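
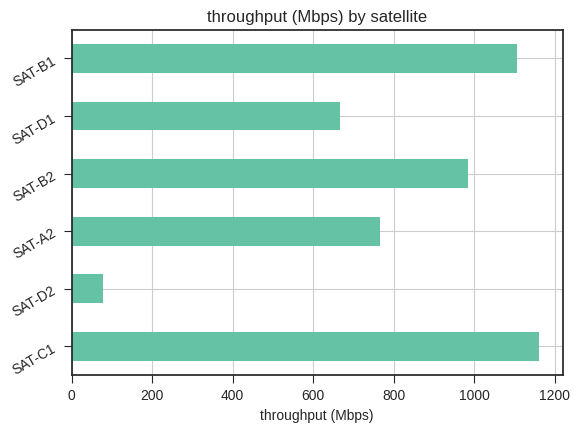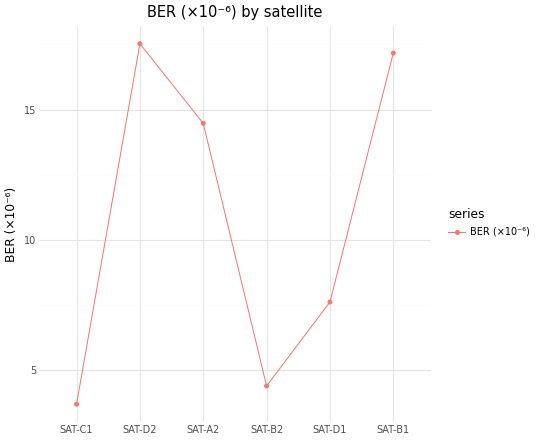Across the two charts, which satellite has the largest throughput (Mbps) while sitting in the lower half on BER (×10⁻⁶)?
SAT-C1

Chart 2 median BER (×10⁻⁶) ≈ 12; below-median satellites: SAT-C1, SAT-B2, SAT-D1. Among those, SAT-C1 has the highest throughput (Mbps) (≈ 1200).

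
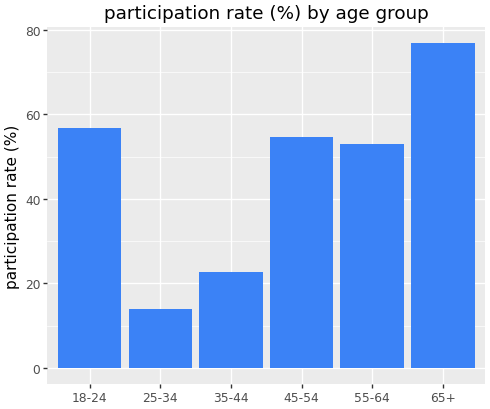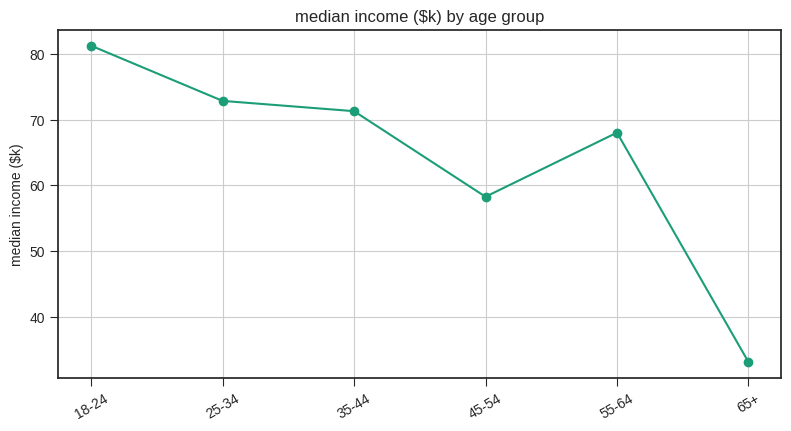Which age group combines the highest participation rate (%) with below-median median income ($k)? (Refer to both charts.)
Chart 2 median median income ($k) ≈ 70; below-median age groups: 45-54, 55-64, 65+. Among those, 65+ has the highest participation rate (%) (≈ 80).

65+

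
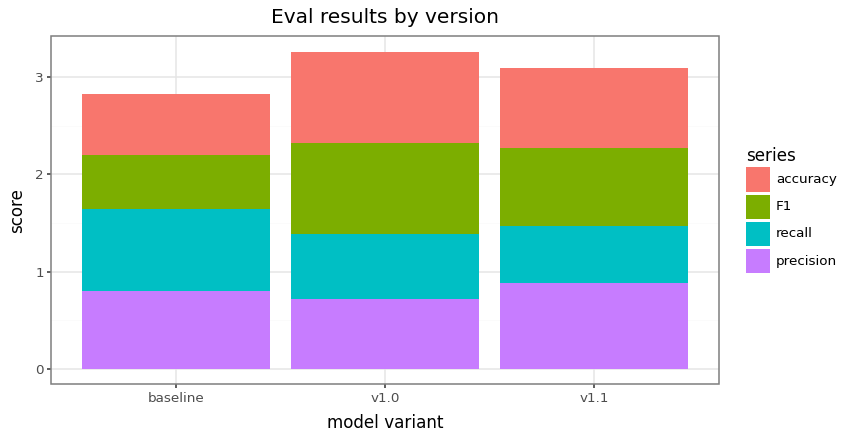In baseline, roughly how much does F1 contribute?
F1 top ≈ 2.0, bottom ≈ 1.5; segment ≈ 0.5.

≈ 0.5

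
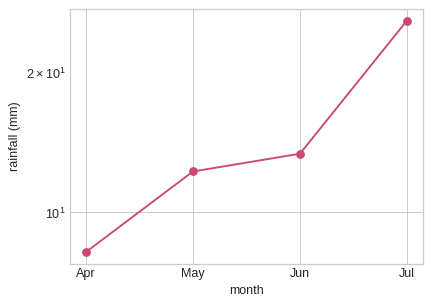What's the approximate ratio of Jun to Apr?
≈ 1.75×

Jun ≈ 14, Apr ≈ 8; 14/8 ≈ 1.75.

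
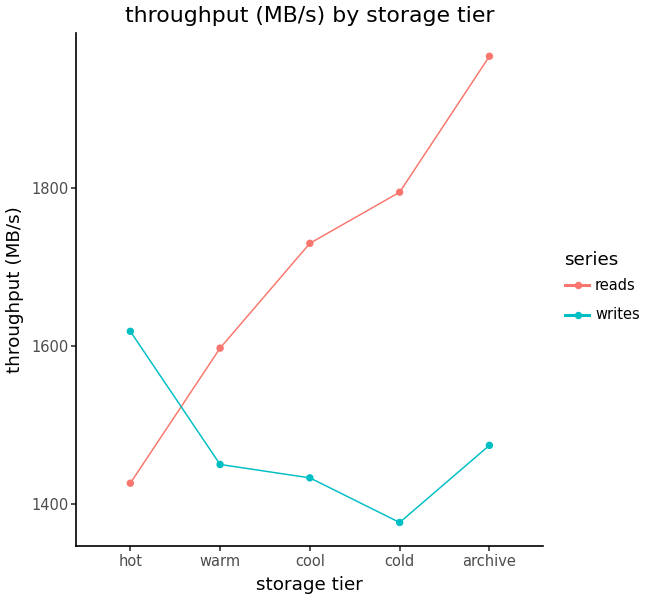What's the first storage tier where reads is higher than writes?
warm

hot: reads ≈ 1450 vs writes ≈ 1600 (not yet); warm: reads ≈ 1600 vs writes ≈ 1450 (first crossover).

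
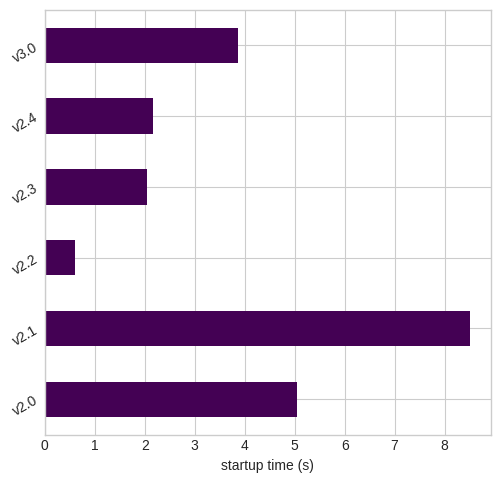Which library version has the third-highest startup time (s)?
v3.0

Top 4: v2.1 ≈ 9, v2.0 ≈ 5, v3.0 ≈ 4, v2.4 ≈ 2.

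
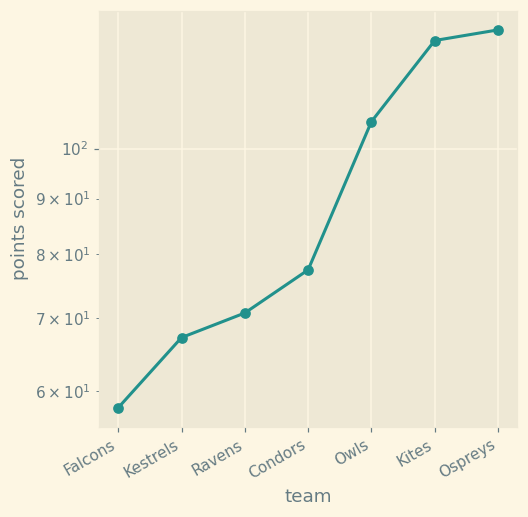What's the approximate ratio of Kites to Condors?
Kites ≈ 130, Condors ≈ 80; 130/80 ≈ 1.62.

≈ 1.62×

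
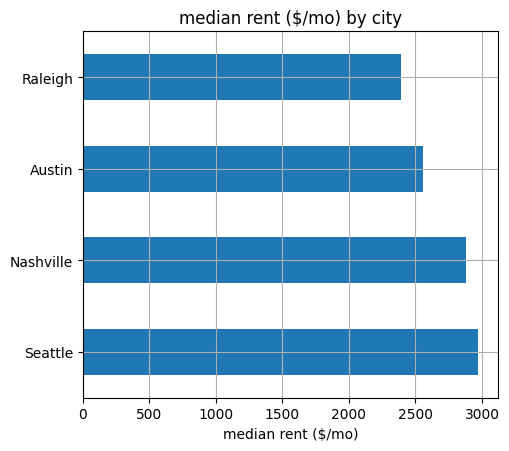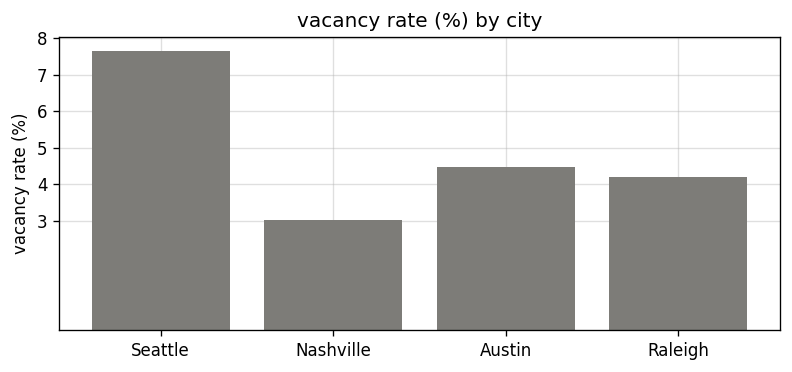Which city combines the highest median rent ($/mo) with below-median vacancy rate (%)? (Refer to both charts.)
Nashville

Chart 2 median vacancy rate (%) ≈ 4; below-median cities: Nashville, Raleigh. Among those, Nashville has the highest median rent ($/mo) (≈ 3000).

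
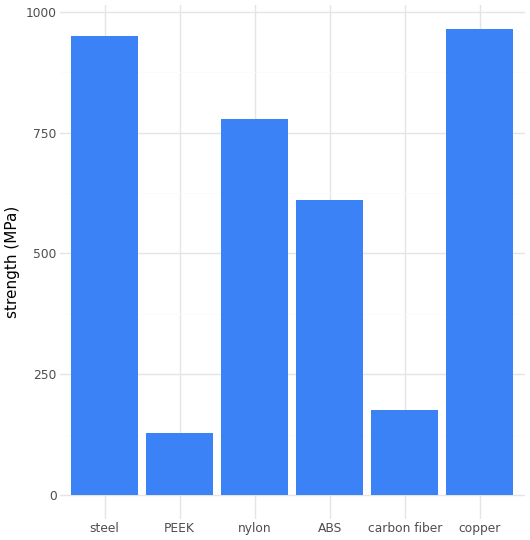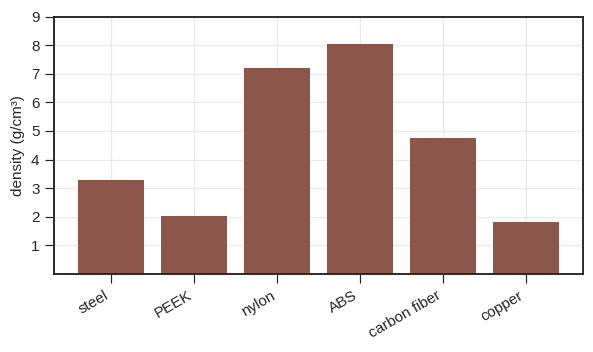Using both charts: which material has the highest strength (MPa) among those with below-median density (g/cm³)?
copper

Chart 2 median density (g/cm³) ≈ 4; below-median materials: steel, PEEK, copper. Among those, copper has the highest strength (MPa) (≈ 1000).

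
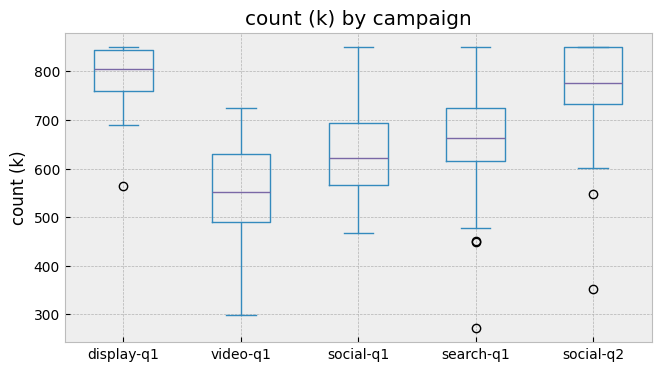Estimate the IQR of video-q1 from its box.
Q3 ≈ 625, Q1 ≈ 500; IQR ≈ 125.

≈ 125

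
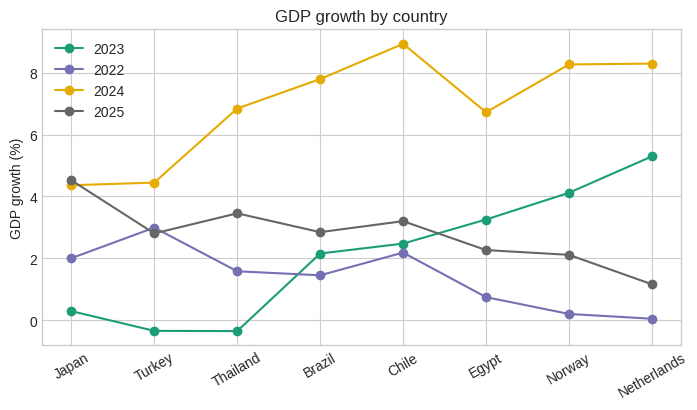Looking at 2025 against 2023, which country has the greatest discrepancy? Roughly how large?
Japan: 2025 ≈ 5, 2023 ≈ 0 → gap ≈ 5. Next-largest (Netherlands) is only ≈ 4.

Japan, ≈ 5 %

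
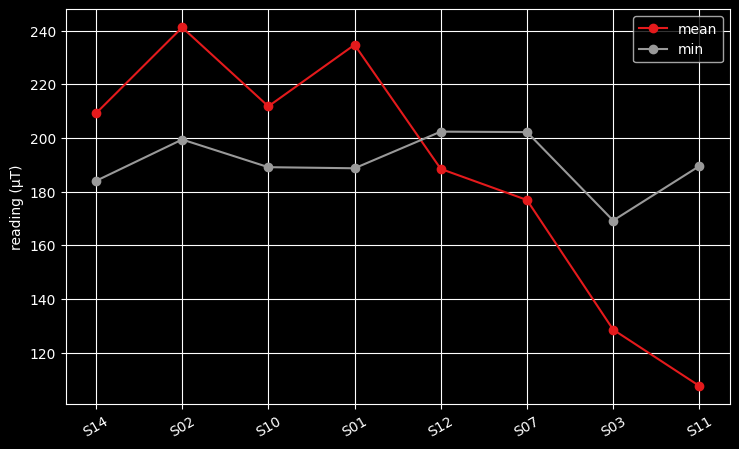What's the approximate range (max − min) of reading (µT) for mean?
≈ 140

Max S02 ≈ 240, min S11 ≈ 100; range ≈ 140.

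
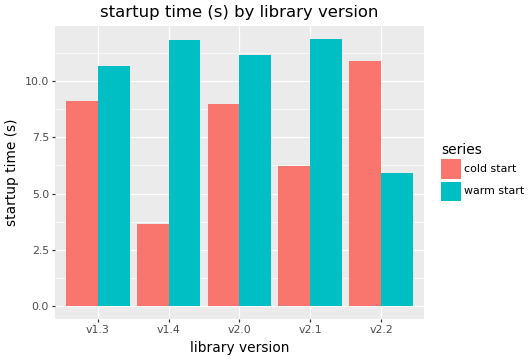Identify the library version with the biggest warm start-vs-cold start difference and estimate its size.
v1.4, ≈ 8 s

v1.4: warm start ≈ 12, cold start ≈ 4 → gap ≈ 8. Next-largest (v2.1) is only ≈ 6.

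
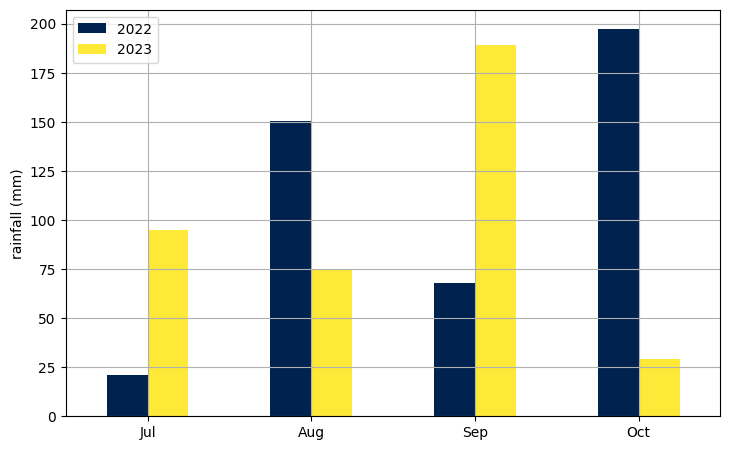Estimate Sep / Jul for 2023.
≈ 1.8×

Sep ≈ 180, Jul ≈ 100; 180/100 ≈ 1.8.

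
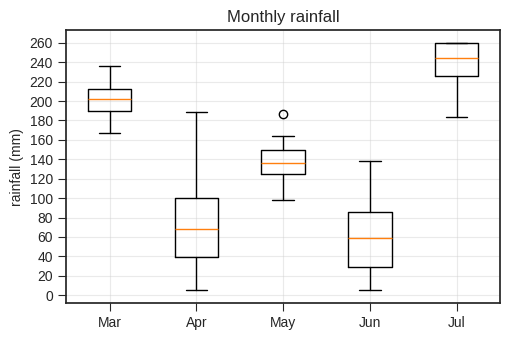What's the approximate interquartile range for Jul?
Q3 ≈ 260, Q1 ≈ 220; IQR ≈ 40.

≈ 40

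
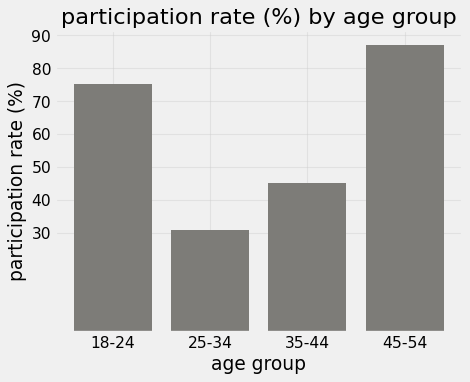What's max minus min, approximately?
Max 45-54 ≈ 90, min 25-34 ≈ 30; range ≈ 60.

≈ 60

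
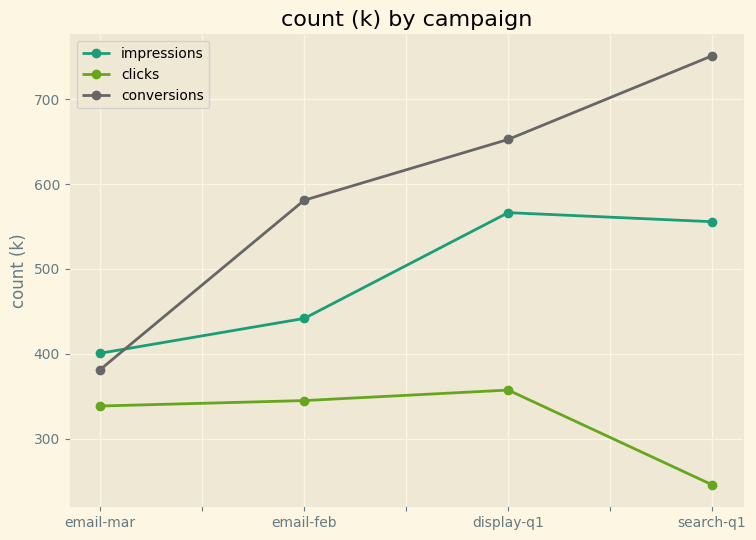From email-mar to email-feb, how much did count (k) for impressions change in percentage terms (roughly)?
≈ +12.5%

email-mar ≈ 400, email-feb ≈ 450; (450 − 400) / 400 ≈ +12.5%.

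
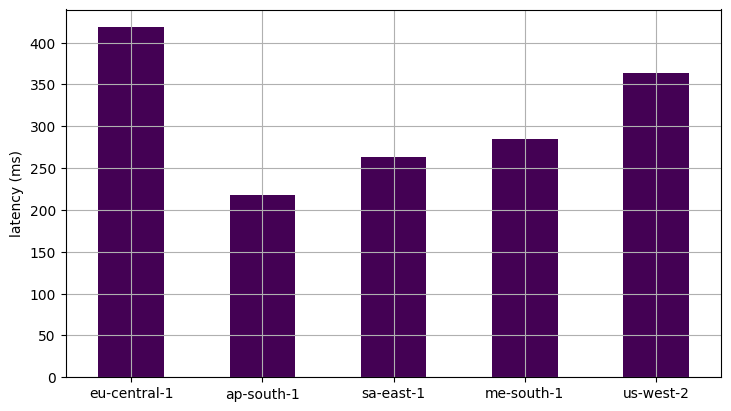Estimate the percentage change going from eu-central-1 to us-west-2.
eu-central-1 ≈ 400, us-west-2 ≈ 350; (350 − 400) / 400 ≈ -12.5%.

≈ -12.5%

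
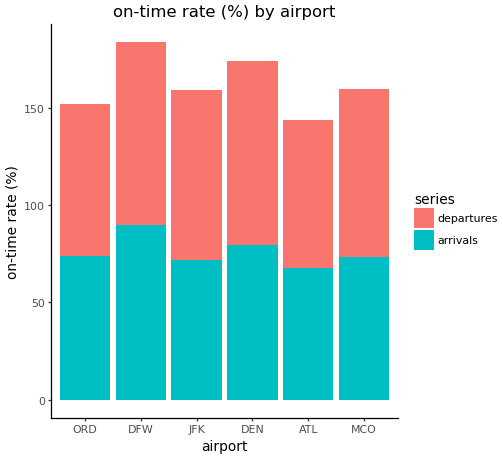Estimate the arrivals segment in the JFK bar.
≈ 80

arrivals top ≈ 80, bottom ≈ 0; segment ≈ 80.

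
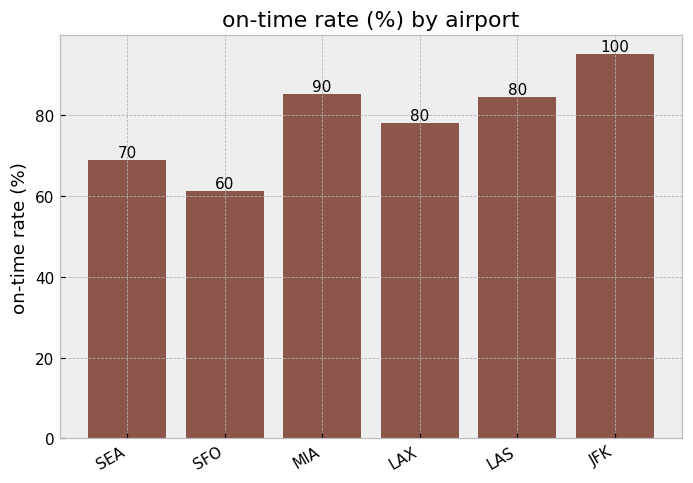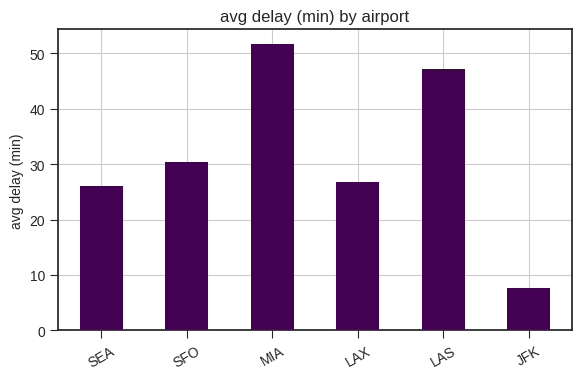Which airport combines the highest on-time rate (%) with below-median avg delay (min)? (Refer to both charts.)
JFK

Chart 2 median avg delay (min) ≈ 30; below-median airports: SEA, LAX, JFK. Among those, JFK has the highest on-time rate (%) (≈ 100).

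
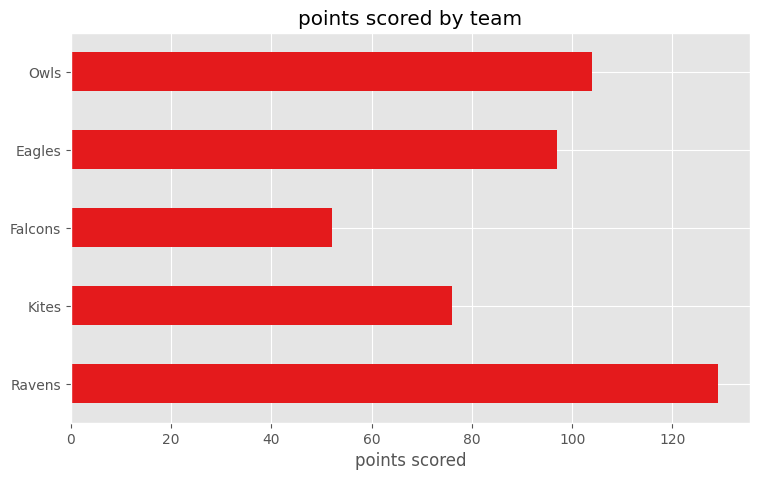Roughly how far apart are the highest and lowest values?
≈ 60

Max Ravens ≈ 120, min Falcons ≈ 60; range ≈ 60.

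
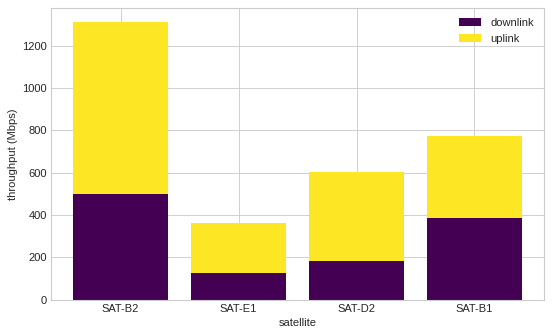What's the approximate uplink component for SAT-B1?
uplink top ≈ 800, bottom ≈ 400; segment ≈ 400.

≈ 400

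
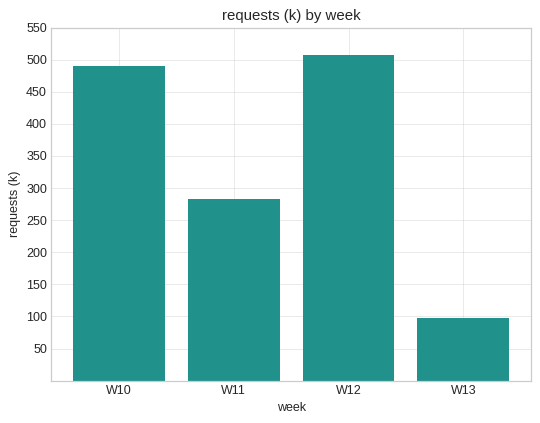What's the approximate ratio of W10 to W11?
W10 ≈ 500, W11 ≈ 300; 500/300 ≈ 1.67.

≈ 1.67×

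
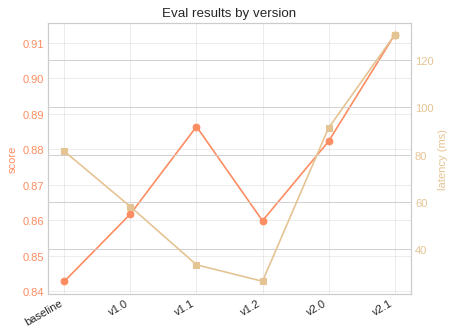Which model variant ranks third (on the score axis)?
Top 4 (on the score axis): v2.1 ≈ 0.91, v1.1 ≈ 0.89, v2.0 ≈ 0.88, v1.0 ≈ 0.86.

v2.0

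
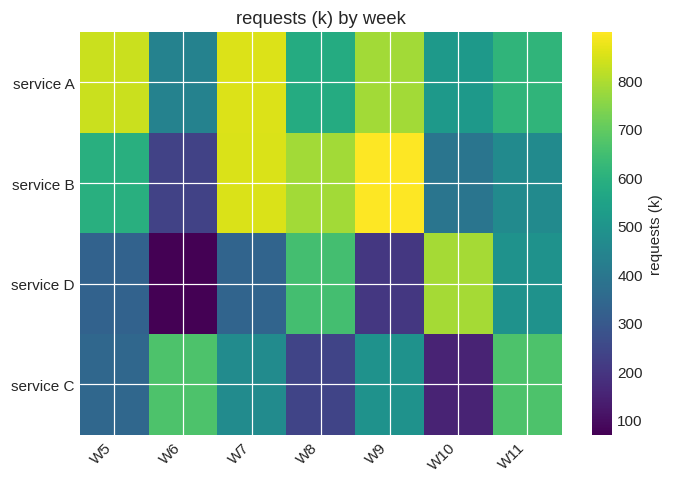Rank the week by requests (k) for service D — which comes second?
W8

Top 3 for service D: W10 ≈ 800, W8 ≈ 600, W11 ≈ 500.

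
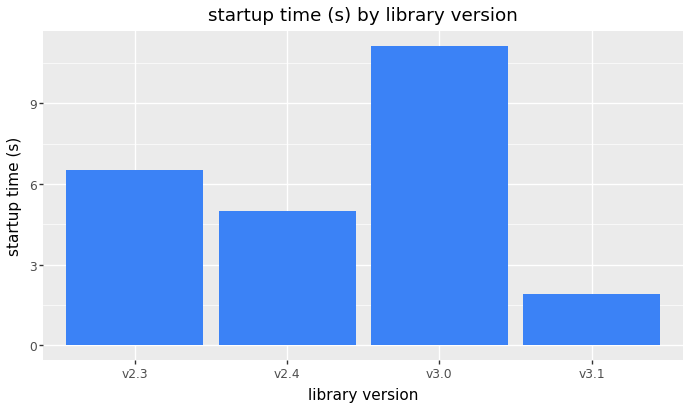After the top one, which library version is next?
v2.3

Top 3: v3.0 ≈ 11, v2.3 ≈ 7, v2.4 ≈ 5.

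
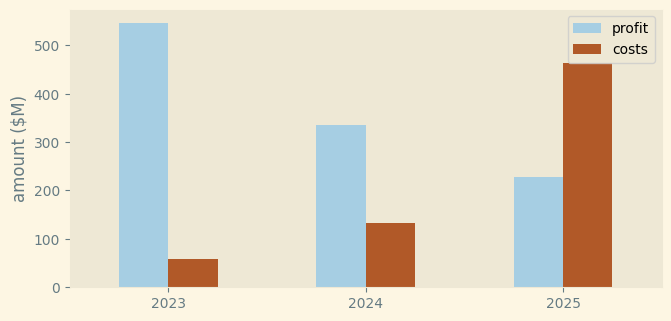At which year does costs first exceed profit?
2024: costs ≈ 150 vs profit ≈ 350 (not yet); 2025: costs ≈ 450 vs profit ≈ 250 (first crossover).

2025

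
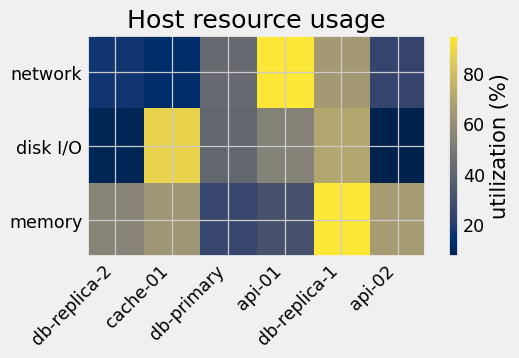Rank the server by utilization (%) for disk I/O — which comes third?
api-01

Top 4 for disk I/O: cache-01 ≈ 90, db-replica-1 ≈ 70, api-01 ≈ 50, db-primary ≈ 40.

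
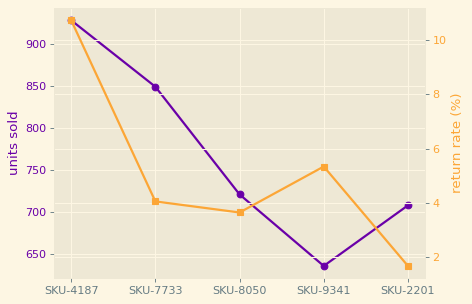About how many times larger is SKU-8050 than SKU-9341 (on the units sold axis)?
SKU-8050 ≈ 725, SKU-9341 ≈ 625; 725/625 ≈ 1.16.

≈ 1.16×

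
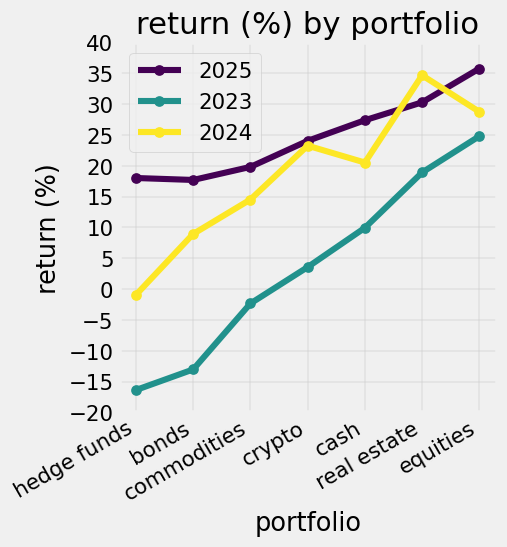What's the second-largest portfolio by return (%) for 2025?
real estate

Top 3 for 2025: equities ≈ 35, real estate ≈ 30, cash ≈ 25.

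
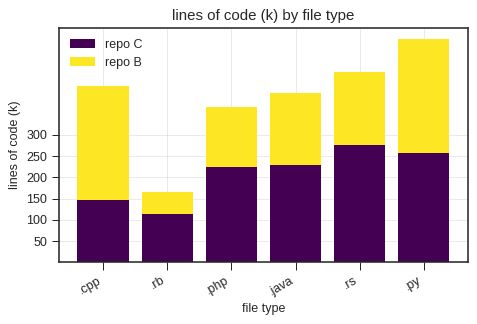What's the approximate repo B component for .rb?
repo B top ≈ 150, bottom ≈ 100; segment ≈ 50.

≈ 50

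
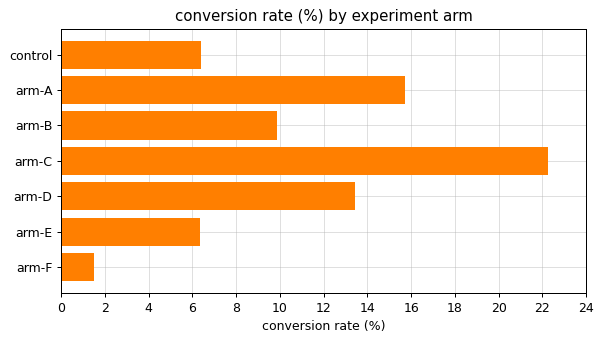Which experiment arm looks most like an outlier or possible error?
arm-C

arm-C ≈ 22; the rest sit between ≈ 2 and ≈ 16.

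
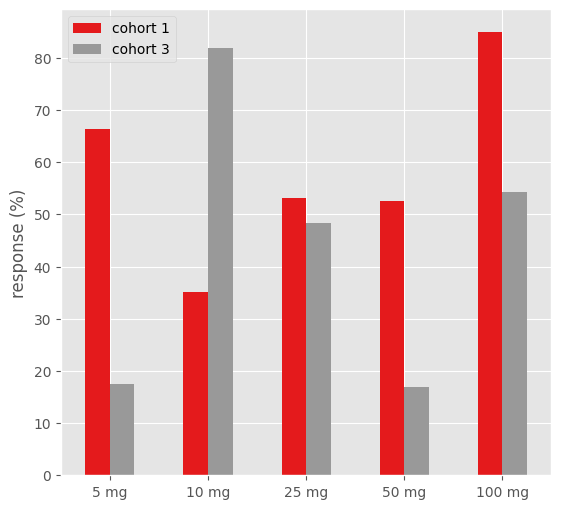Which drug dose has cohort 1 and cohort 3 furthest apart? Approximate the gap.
5 mg, ≈ 50 %

5 mg: cohort 1 ≈ 70, cohort 3 ≈ 20 → gap ≈ 50. Next-largest (10 mg) is only ≈ 40.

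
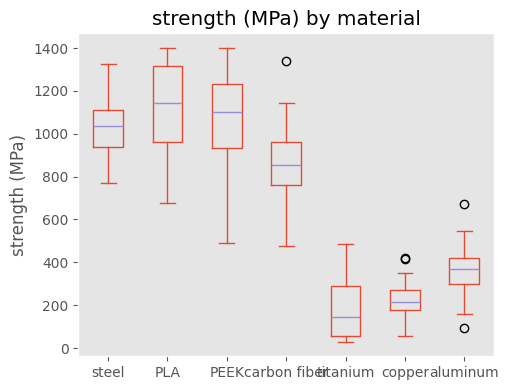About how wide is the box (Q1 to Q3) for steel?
≈ 200

Q3 ≈ 1100, Q1 ≈ 900; IQR ≈ 200.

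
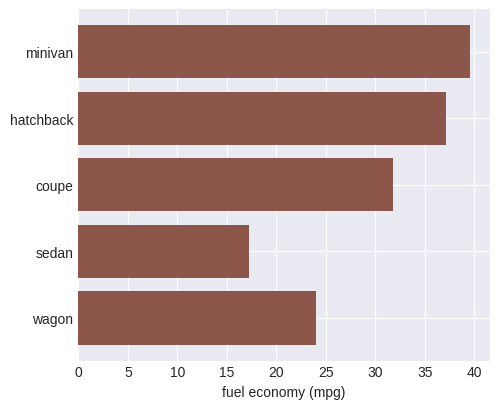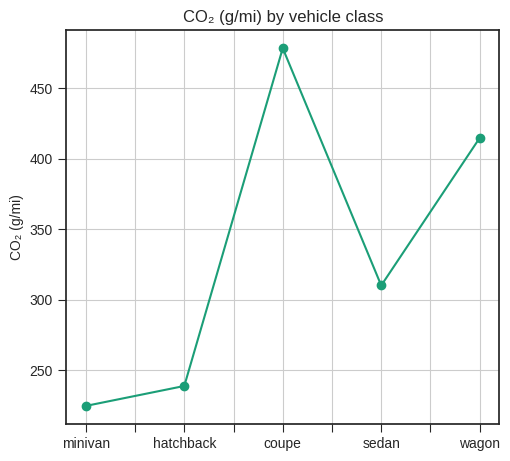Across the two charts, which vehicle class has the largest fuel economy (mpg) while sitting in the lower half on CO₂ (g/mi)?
Chart 2 median CO₂ (g/mi) ≈ 300; below-median vehicle classes: minivan, hatchback. Among those, minivan has the highest fuel economy (mpg) (≈ 40).

minivan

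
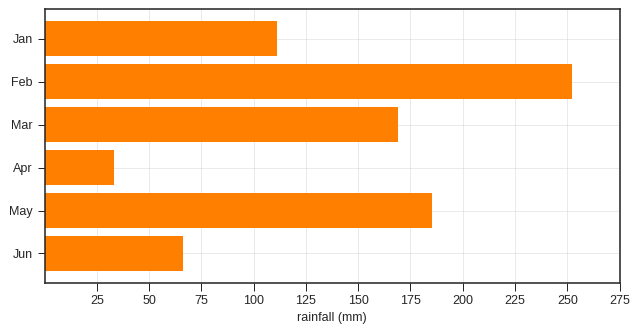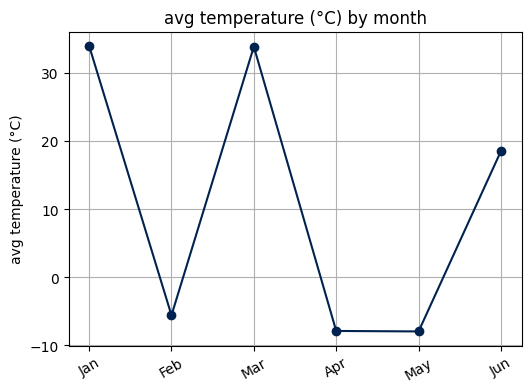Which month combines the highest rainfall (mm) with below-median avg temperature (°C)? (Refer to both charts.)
Feb

Chart 2 median avg temperature (°C) ≈ 5; below-median months: Feb, Apr, May. Among those, Feb has the highest rainfall (mm) (≈ 250).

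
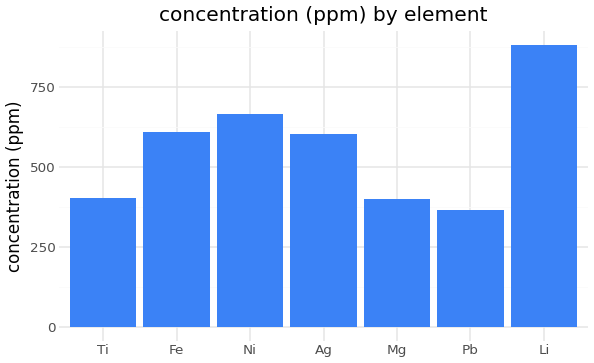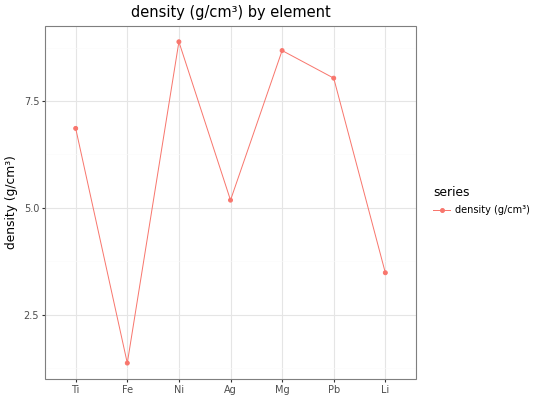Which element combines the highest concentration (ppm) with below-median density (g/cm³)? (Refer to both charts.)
Chart 2 median density (g/cm³) ≈ 7; below-median elements: Fe, Ag, Li. Among those, Li has the highest concentration (ppm) (≈ 900).

Li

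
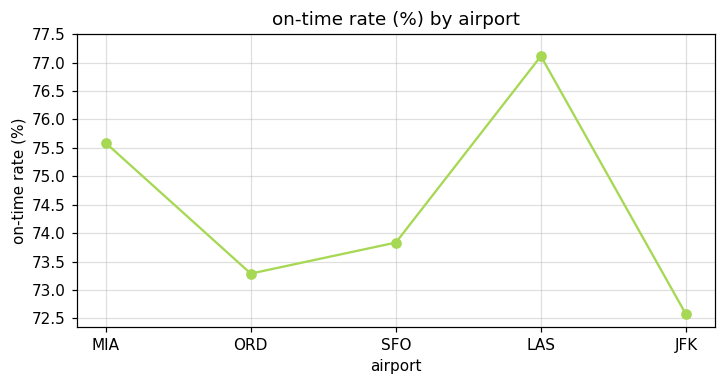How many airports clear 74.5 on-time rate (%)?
Above 74.5: MIA, LAS.

2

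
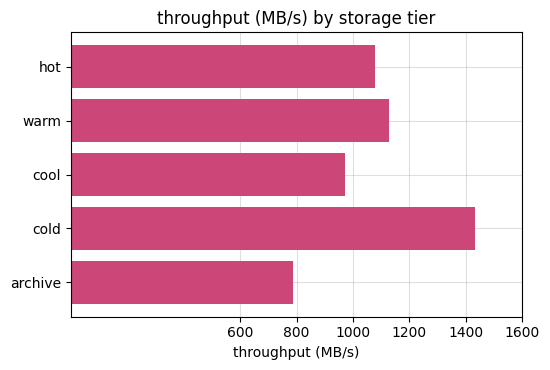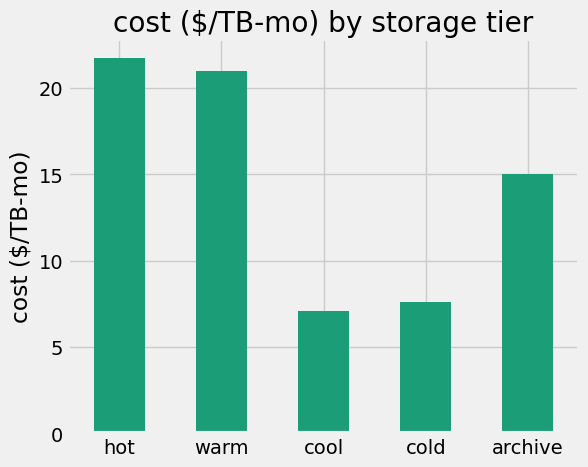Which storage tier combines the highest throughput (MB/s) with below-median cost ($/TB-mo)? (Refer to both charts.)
cold

Chart 2 median cost ($/TB-mo) ≈ 16; below-median storage tiers: cool, cold. Among those, cold has the highest throughput (MB/s) (≈ 1400).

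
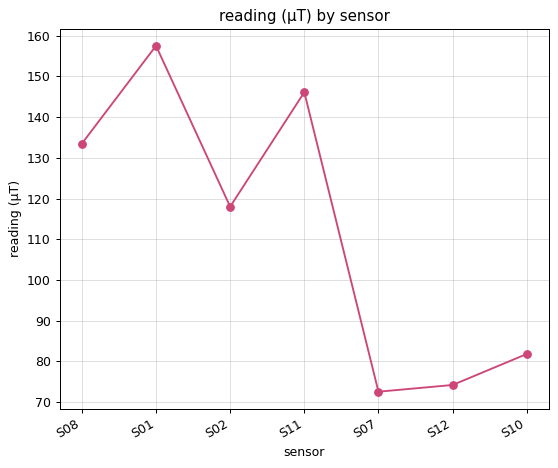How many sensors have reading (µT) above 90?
4

Above 90: S08, S01, S02, S11.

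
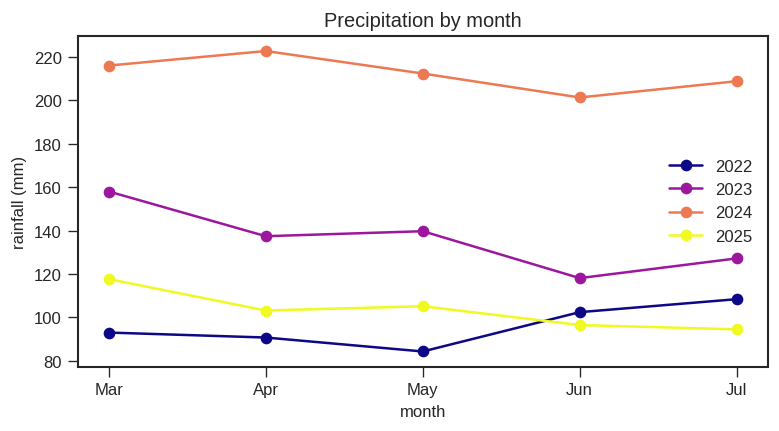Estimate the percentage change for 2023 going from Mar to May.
≈ -12.5%

Mar ≈ 160, May ≈ 140; (140 − 160) / 160 ≈ -12.5%.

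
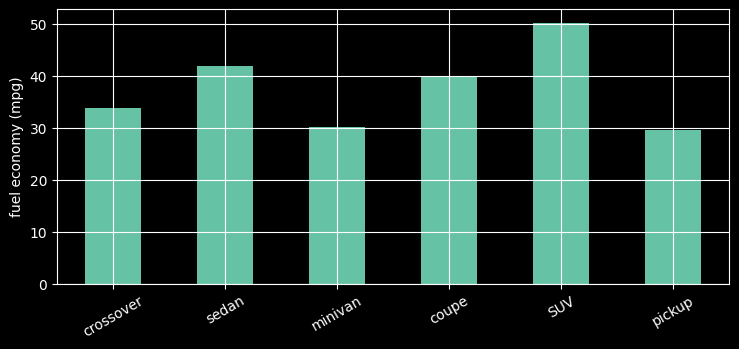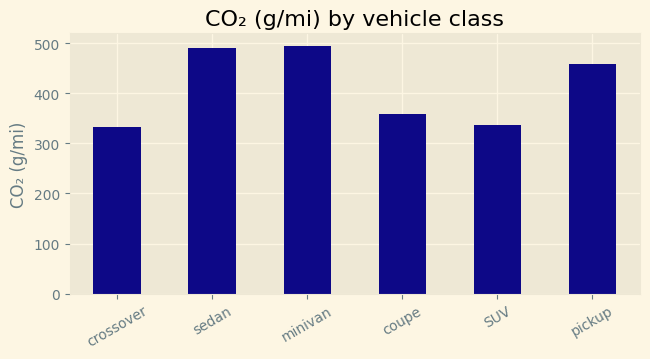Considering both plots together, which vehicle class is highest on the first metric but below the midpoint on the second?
Chart 2 median CO₂ (g/mi) ≈ 400; below-median vehicle classes: crossover, coupe, SUV. Among those, SUV has the highest fuel economy (mpg) (≈ 50).

SUV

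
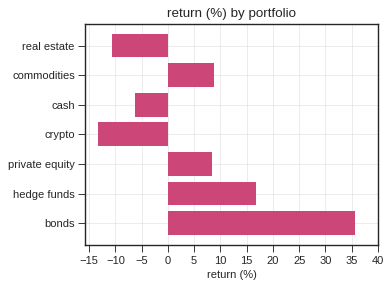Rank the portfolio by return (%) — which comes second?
Top 3: bonds ≈ 35, hedge funds ≈ 15, commodities ≈ 10.

hedge funds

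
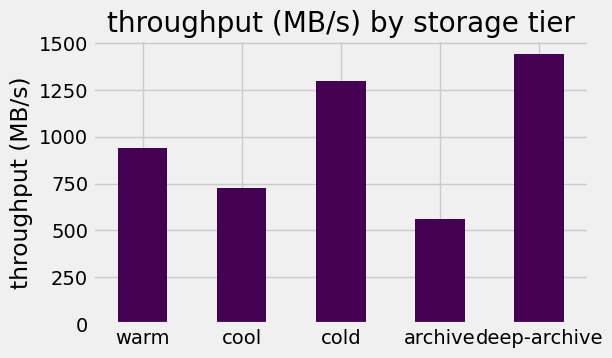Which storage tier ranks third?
warm

Top 4: deep-archive ≈ 1400, cold ≈ 1200, warm ≈ 1000, cool ≈ 800.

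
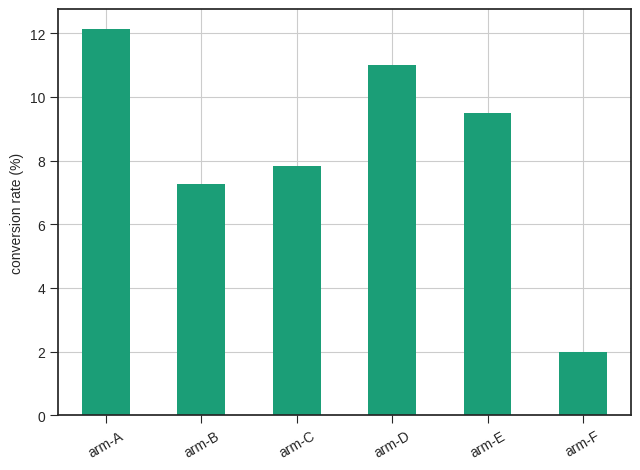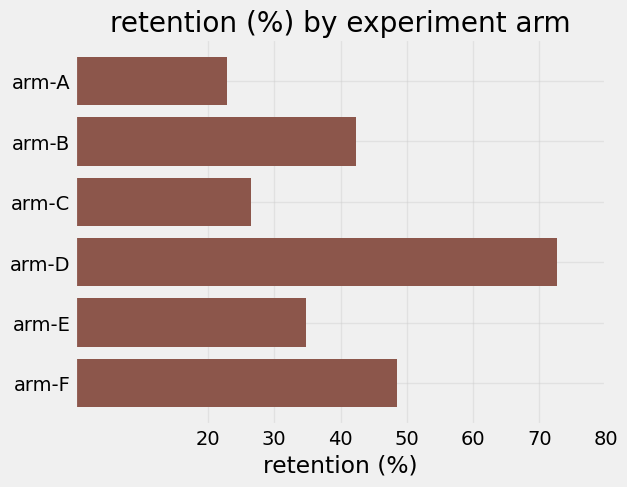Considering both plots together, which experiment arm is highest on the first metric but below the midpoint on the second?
Chart 2 median retention (%) ≈ 40; below-median experiment arms: arm-A, arm-C, arm-E. Among those, arm-A has the highest conversion rate (%) (≈ 12).

arm-A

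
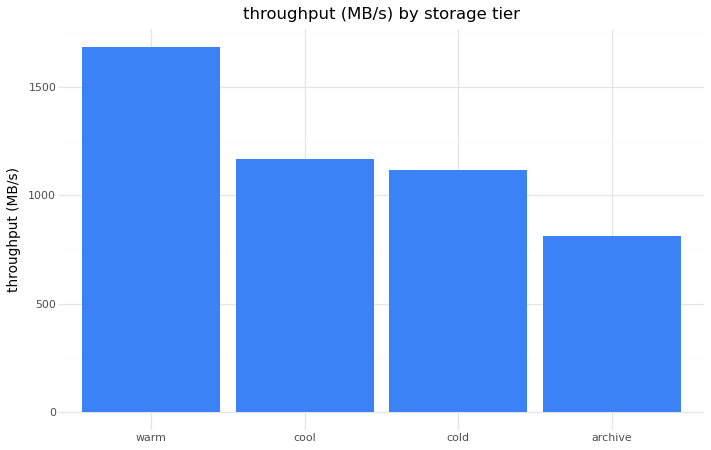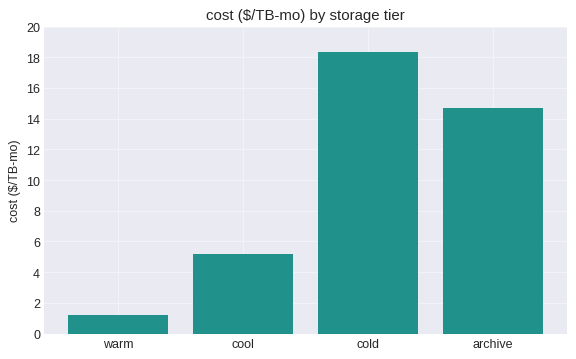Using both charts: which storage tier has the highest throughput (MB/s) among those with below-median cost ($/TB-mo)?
Chart 2 median cost ($/TB-mo) ≈ 10; below-median storage tiers: warm, cool. Among those, warm has the highest throughput (MB/s) (≈ 1600).

warm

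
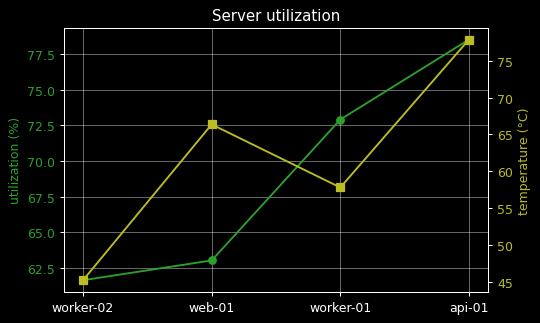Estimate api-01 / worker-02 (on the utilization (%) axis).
≈ 1.26×

api-01 ≈ 78, worker-02 ≈ 62; 78/62 ≈ 1.26.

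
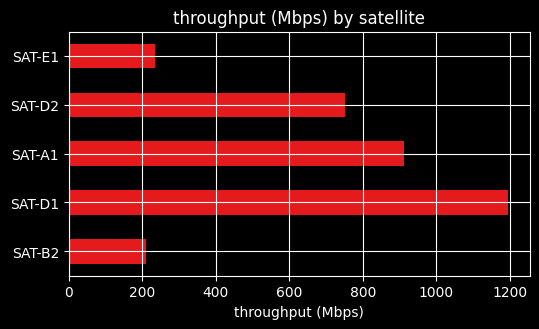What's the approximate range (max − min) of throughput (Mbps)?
Max SAT-D1 ≈ 1200, min SAT-B2 ≈ 200; range ≈ 1000.

≈ 1000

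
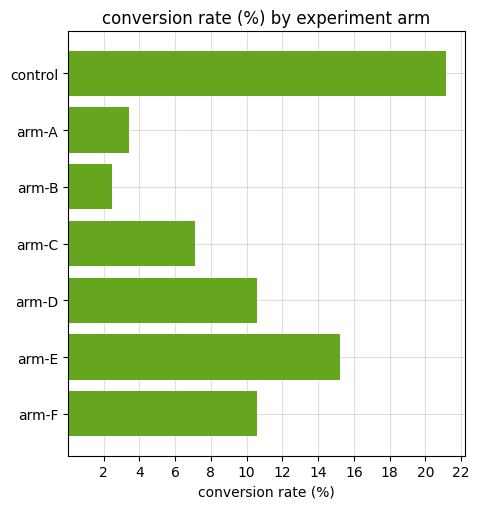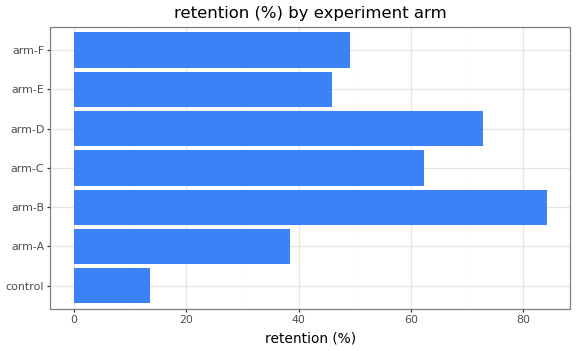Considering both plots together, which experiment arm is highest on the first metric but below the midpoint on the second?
Chart 2 median retention (%) ≈ 50; below-median experiment arms: control, arm-A, arm-E. Among those, control has the highest conversion rate (%) (≈ 22).

control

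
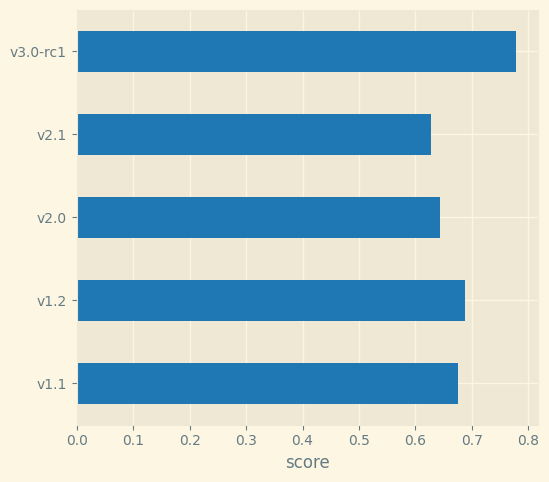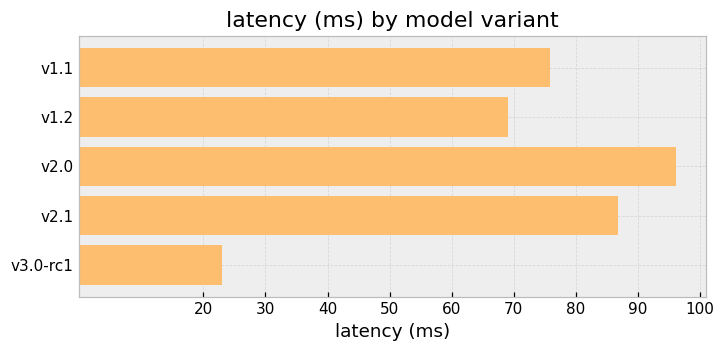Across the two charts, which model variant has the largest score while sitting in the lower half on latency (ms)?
v3.0-rc1

Chart 2 median latency (ms) ≈ 80; below-median model variants: v1.2, v3.0-rc1. Among those, v3.0-rc1 has the highest score (≈ 0.8).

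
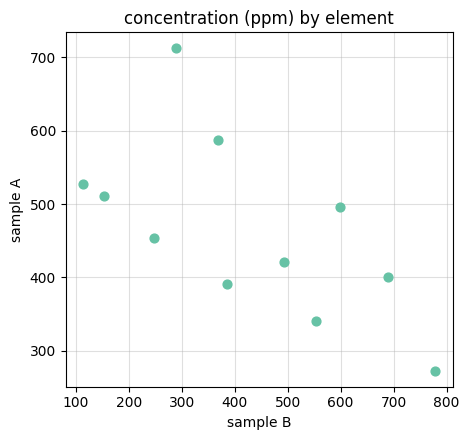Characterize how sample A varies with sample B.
Points are negatively correlated; moderate (|r| ≈ 0.6).

negative, moderate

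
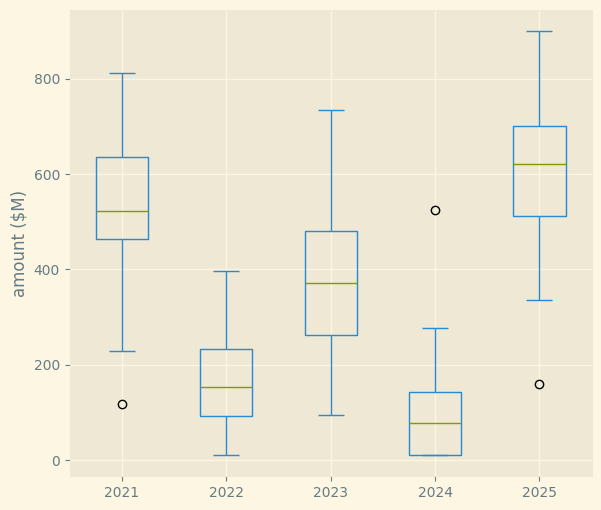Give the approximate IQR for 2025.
≈ 200

Q3 ≈ 700, Q1 ≈ 500; IQR ≈ 200.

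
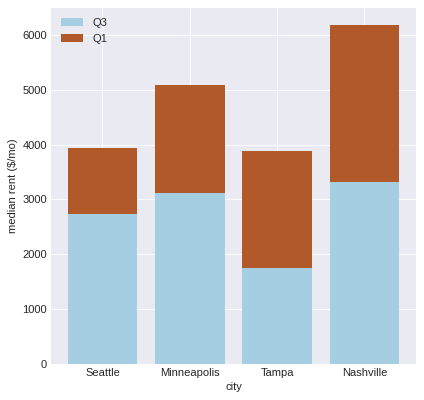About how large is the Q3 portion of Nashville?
Q3 top ≈ 3000, bottom ≈ 0; segment ≈ 3000.

≈ 3000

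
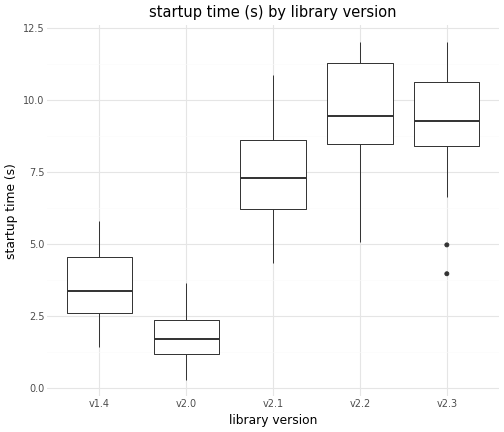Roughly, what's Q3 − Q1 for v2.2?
≈ 3

Q3 ≈ 11, Q1 ≈ 8; IQR ≈ 3.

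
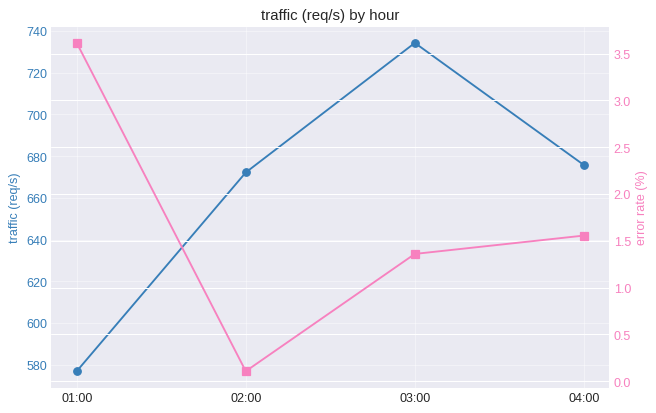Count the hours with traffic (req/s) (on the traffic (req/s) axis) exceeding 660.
3

Above 660: 02:00, 03:00, 04:00.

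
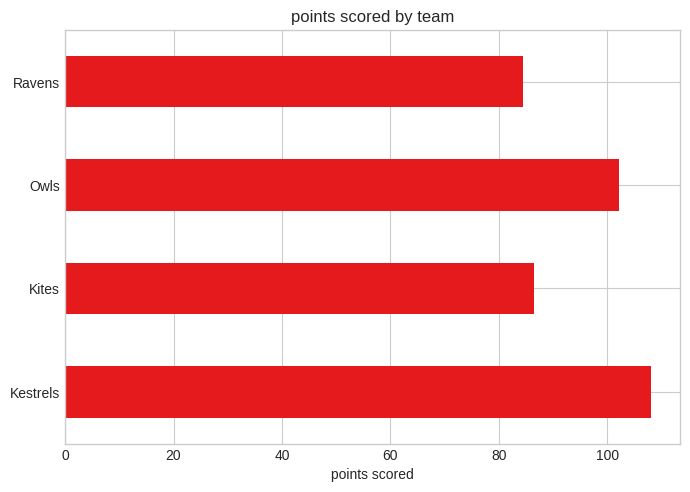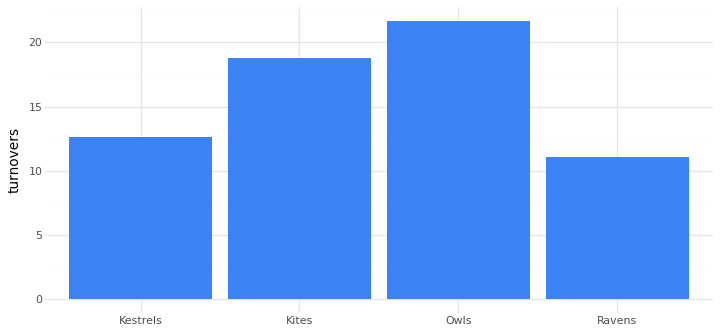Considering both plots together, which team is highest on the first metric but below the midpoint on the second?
Kestrels

Chart 2 median turnovers ≈ 16; below-median teams: Kestrels, Ravens. Among those, Kestrels has the highest points scored (≈ 110).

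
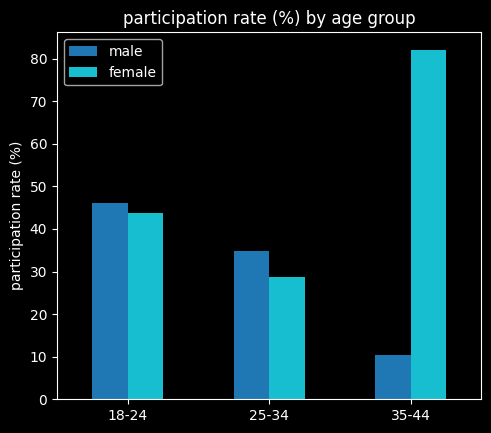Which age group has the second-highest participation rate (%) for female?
Top 3 for female: 35-44 ≈ 80, 18-24 ≈ 40, 25-34 ≈ 30.

18-24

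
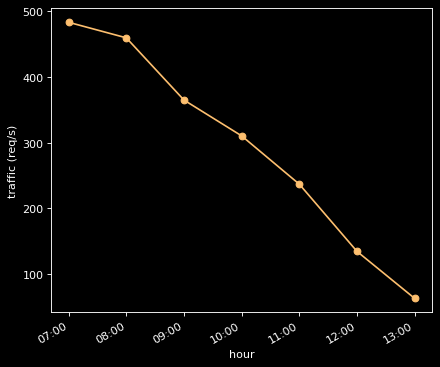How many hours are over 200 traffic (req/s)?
5

Above 200: 07:00, 08:00, 09:00, 10:00, 11:00.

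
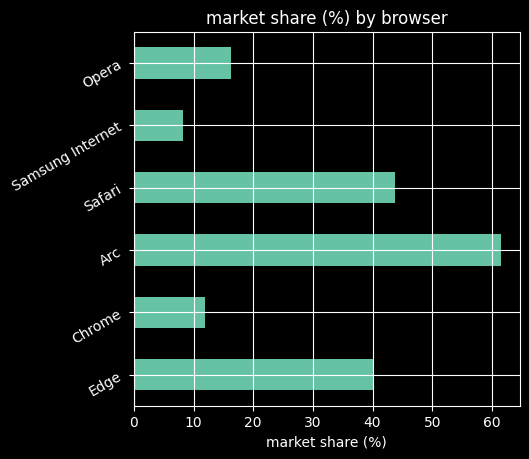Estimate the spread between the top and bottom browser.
Max Arc ≈ 60, min Samsung Internet ≈ 10; range ≈ 50.

≈ 50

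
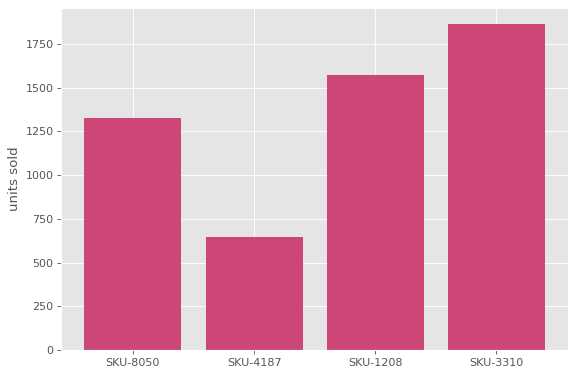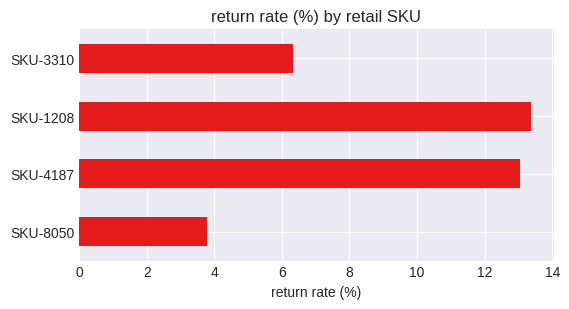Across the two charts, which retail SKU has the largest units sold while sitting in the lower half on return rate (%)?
SKU-3310

Chart 2 median return rate (%) ≈ 10; below-median retail SKUs: SKU-8050, SKU-3310. Among those, SKU-3310 has the highest units sold (≈ 1800).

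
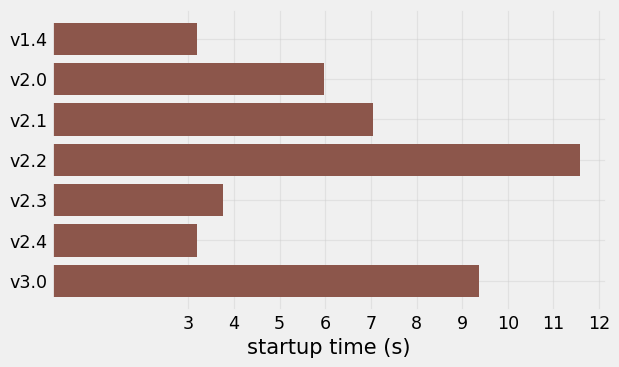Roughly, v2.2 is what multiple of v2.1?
≈ 1.71×

v2.2 ≈ 12, v2.1 ≈ 7; 12/7 ≈ 1.71.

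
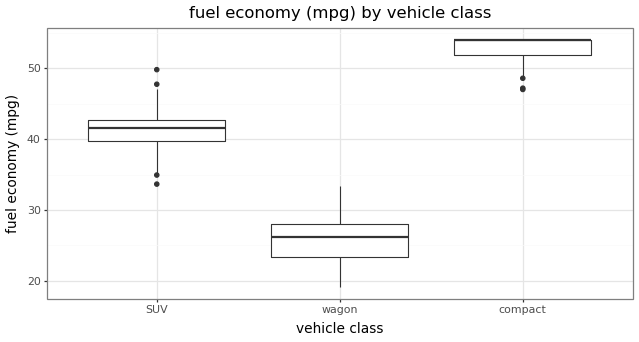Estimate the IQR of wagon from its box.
≈ 5

Q3 ≈ 30, Q1 ≈ 25; IQR ≈ 5.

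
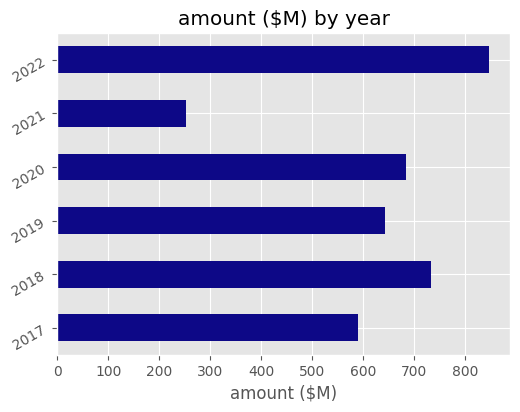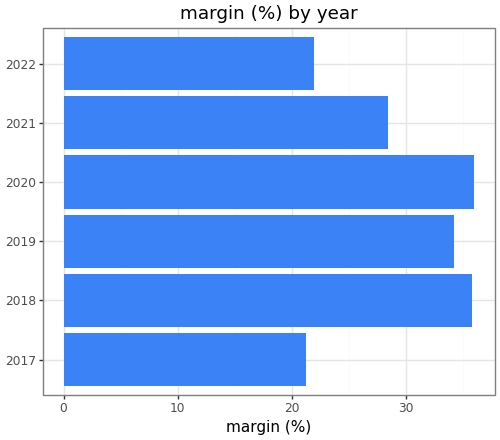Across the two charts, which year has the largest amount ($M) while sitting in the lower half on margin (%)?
Chart 2 median margin (%) ≈ 30; below-median years: 2017, 2021, 2022. Among those, 2022 has the highest amount ($M) (≈ 800).

2022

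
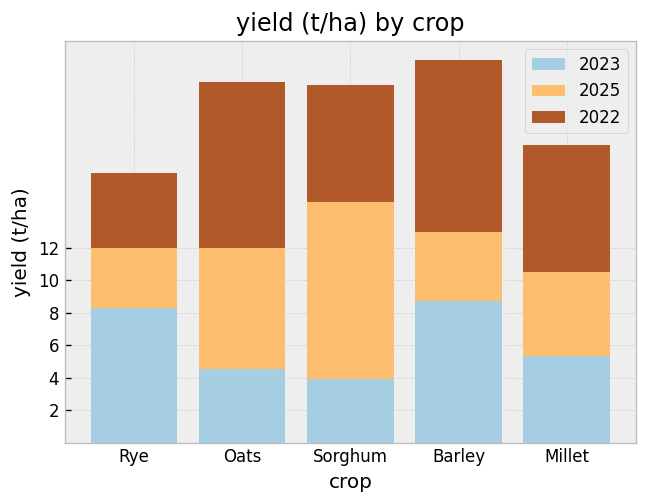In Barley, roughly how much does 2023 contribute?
2023 top ≈ 8, bottom ≈ 0; segment ≈ 8.

≈ 8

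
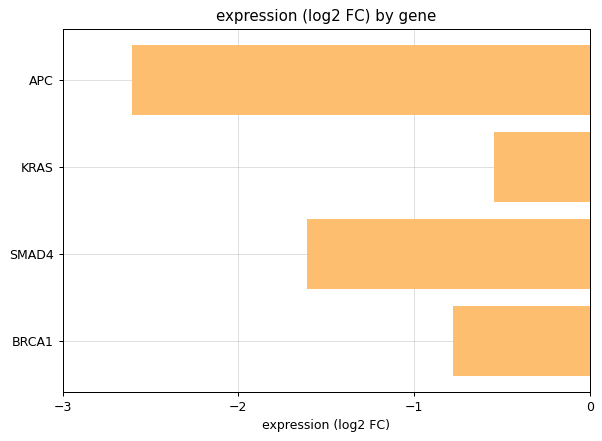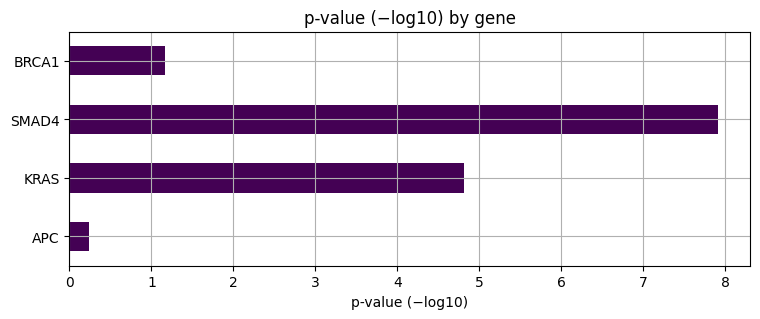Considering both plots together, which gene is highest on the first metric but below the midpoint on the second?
BRCA1

Chart 2 median p-value (−log10) ≈ 3; below-median genes: APC, BRCA1. Among those, BRCA1 has the highest expression (log2 FC) (≈ -1).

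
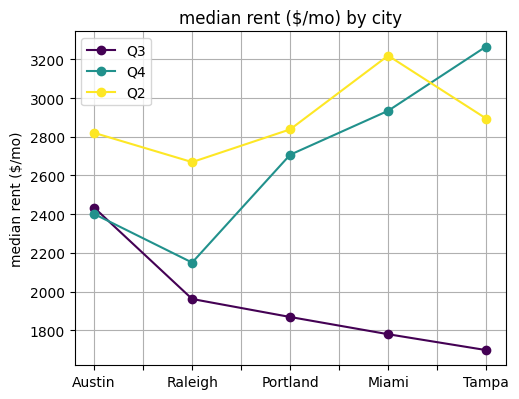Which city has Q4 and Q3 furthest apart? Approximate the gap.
Tampa, ≈ 1600 $/mo

Tampa: Q4 ≈ 3200, Q3 ≈ 1600 → gap ≈ 1600. Next-largest (Miami) is only ≈ 1200.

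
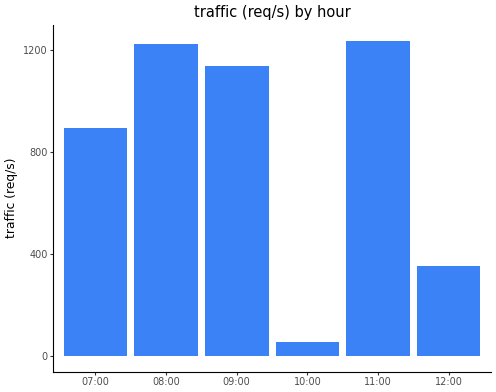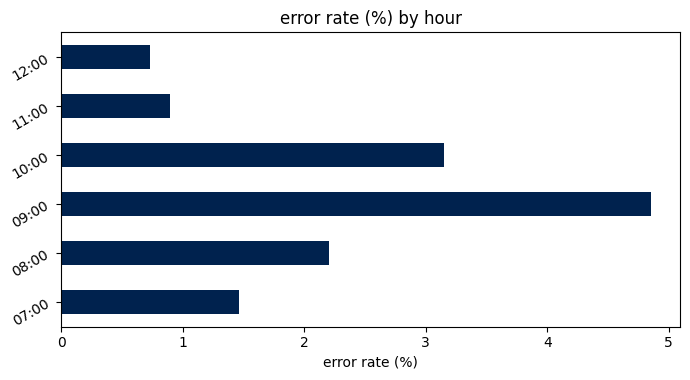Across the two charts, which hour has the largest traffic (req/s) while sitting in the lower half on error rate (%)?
Chart 2 median error rate (%) ≈ 2; below-median hours: 07:00, 11:00, 12:00. Among those, 11:00 has the highest traffic (req/s) (≈ 1200).

11:00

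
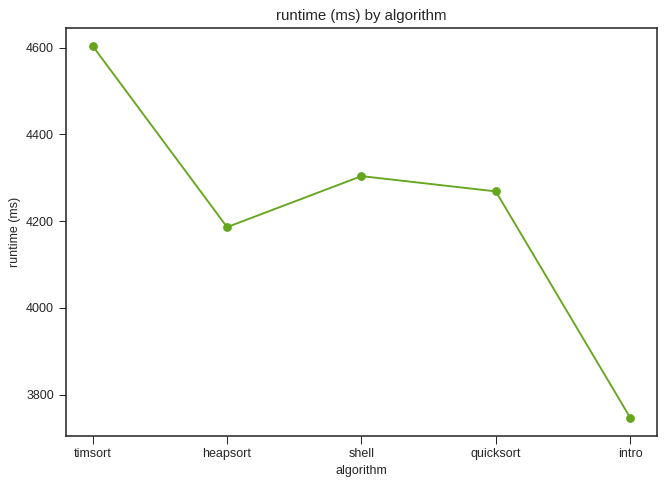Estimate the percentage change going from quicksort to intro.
quicksort ≈ 4300, intro ≈ 3700; (3700 − 4300) / 4300 ≈ -14%.

≈ -14%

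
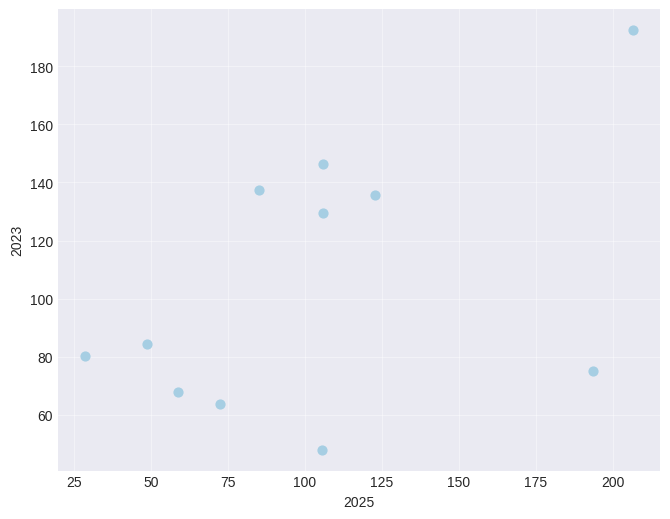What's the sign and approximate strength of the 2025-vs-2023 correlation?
positive, moderate

Points are positively correlated; moderate (|r| ≈ 0.5).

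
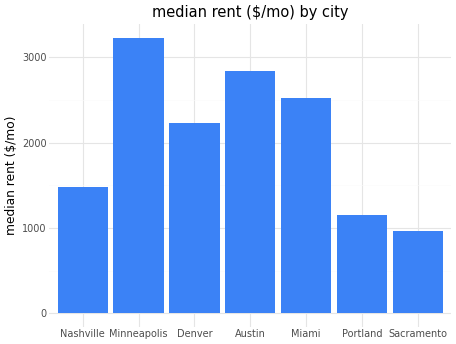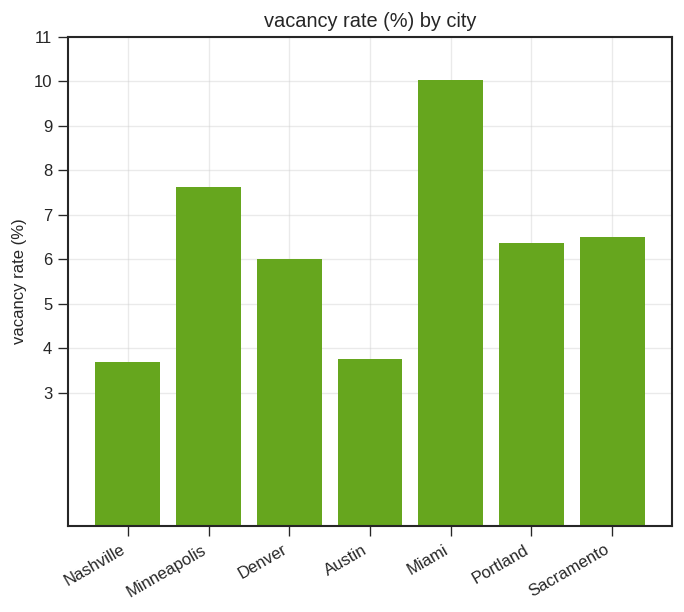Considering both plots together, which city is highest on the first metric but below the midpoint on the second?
Austin

Chart 2 median vacancy rate (%) ≈ 6; below-median cities: Nashville, Denver, Austin. Among those, Austin has the highest median rent ($/mo) (≈ 3000).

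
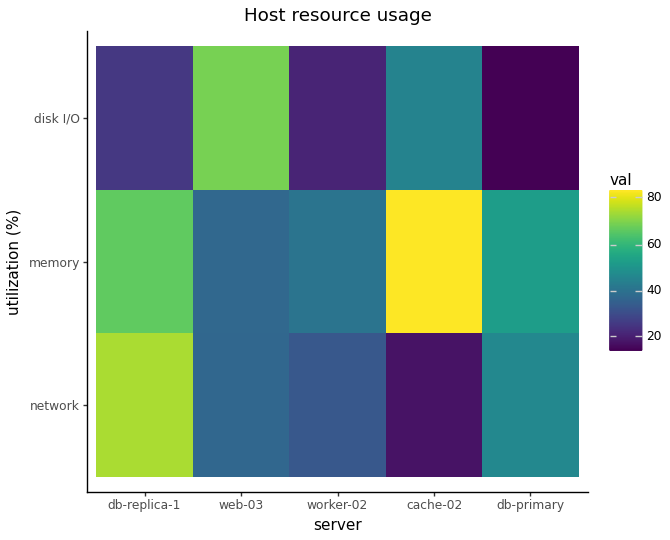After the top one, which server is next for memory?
db-replica-1

Top 3 for memory: cache-02 ≈ 80, db-replica-1 ≈ 70, db-primary ≈ 50.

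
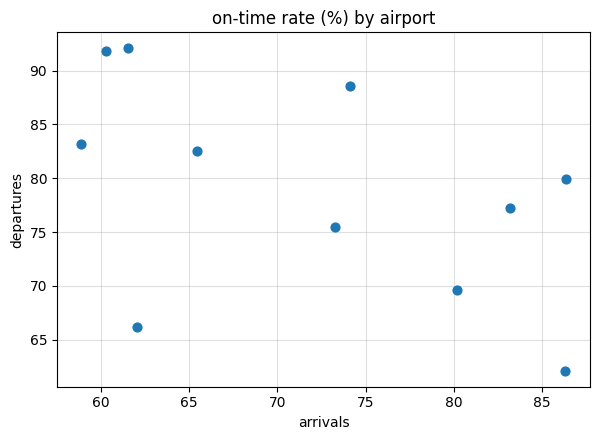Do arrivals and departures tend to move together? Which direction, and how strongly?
Points are negatively correlated; moderate (|r| ≈ 0.5).

negative, moderate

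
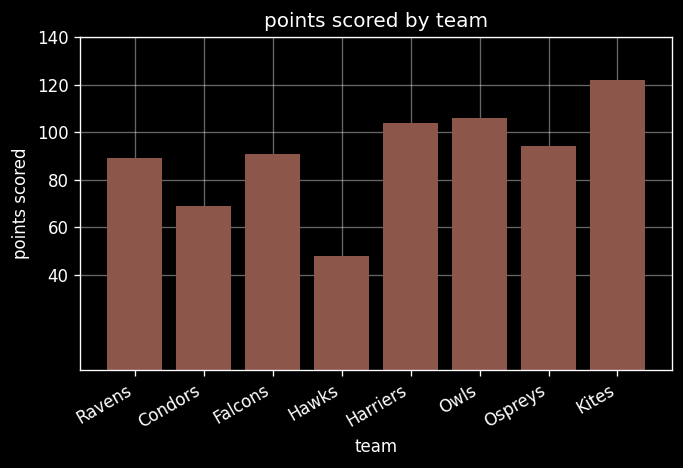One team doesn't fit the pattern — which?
Hawks ≈ 40; the rest sit between ≈ 60 and ≈ 120.

Hawks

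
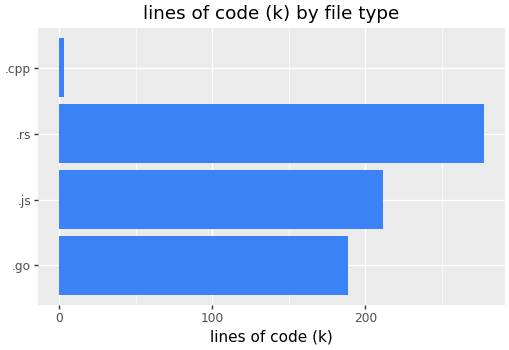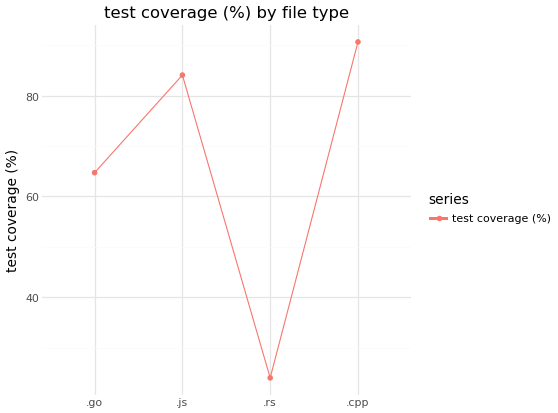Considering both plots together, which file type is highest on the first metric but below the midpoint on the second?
Chart 2 median test coverage (%) ≈ 70; below-median file types: .go, .rs. Among those, .rs has the highest lines of code (k) (≈ 300).

.rs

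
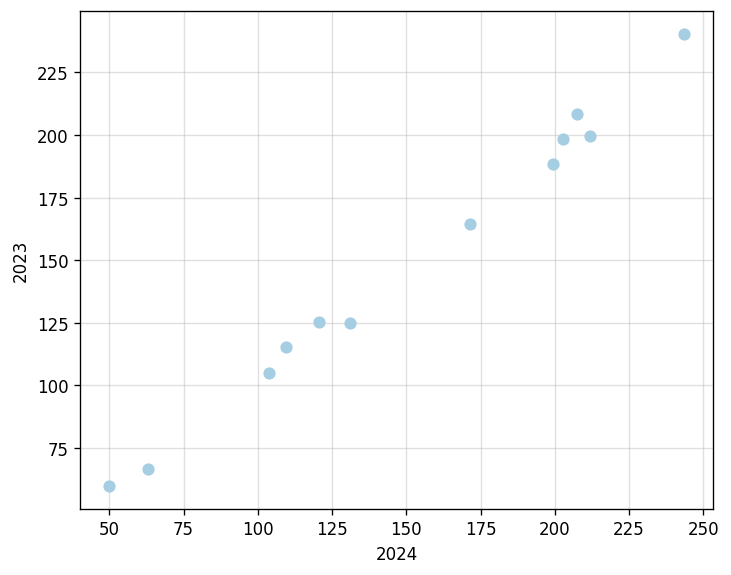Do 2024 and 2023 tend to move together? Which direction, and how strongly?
positive, strong

Points are positively correlated; strong (|r| ≈ 1.0).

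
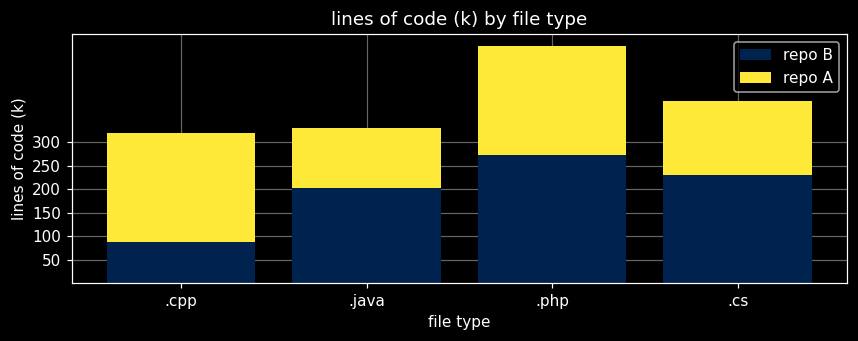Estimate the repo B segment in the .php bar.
≈ 250

repo B top ≈ 250, bottom ≈ 0; segment ≈ 250.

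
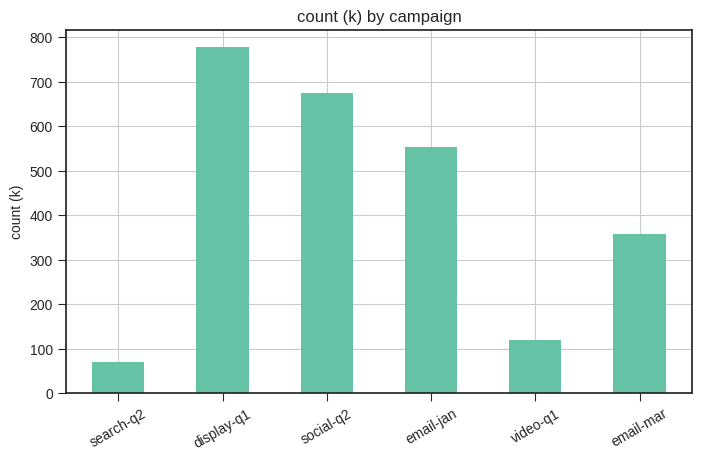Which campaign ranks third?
email-jan

Top 4: display-q1 ≈ 800, social-q2 ≈ 700, email-jan ≈ 600, email-mar ≈ 400.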